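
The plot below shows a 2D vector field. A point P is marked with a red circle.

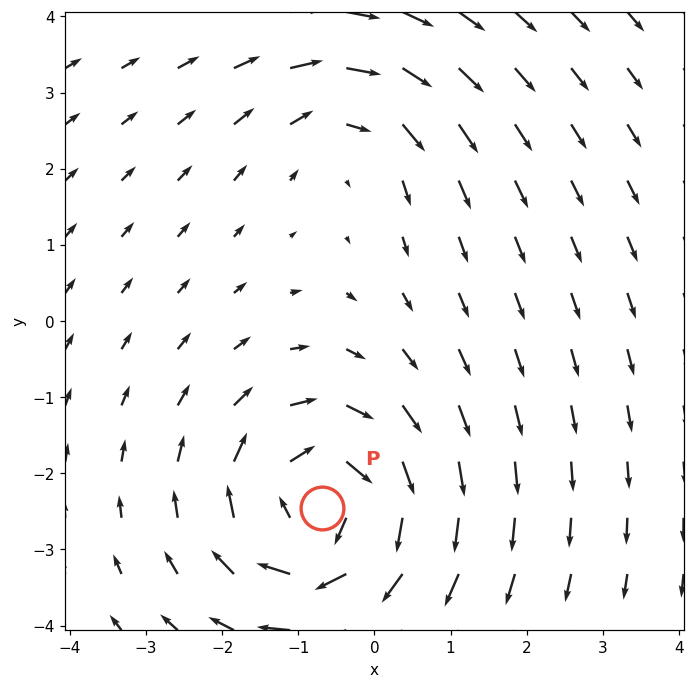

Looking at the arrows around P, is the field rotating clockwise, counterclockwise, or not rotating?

clockwise

Near P at (-0.7, -2.5) the arrows circulate clockwise. The curl (z-component) there is about -4; negative curl means clockwise rotation.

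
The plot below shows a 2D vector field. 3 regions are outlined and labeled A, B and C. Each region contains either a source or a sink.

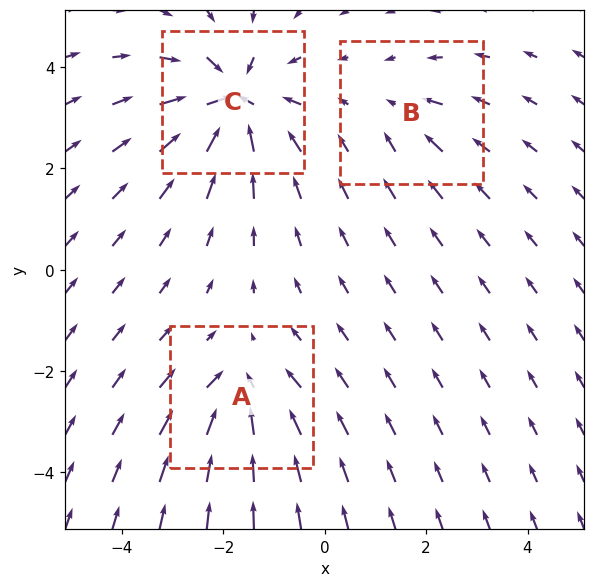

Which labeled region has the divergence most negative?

Divergence at each region's feature centre — A: about -4, B: about -2, C: about -7. Region C is most negative.

C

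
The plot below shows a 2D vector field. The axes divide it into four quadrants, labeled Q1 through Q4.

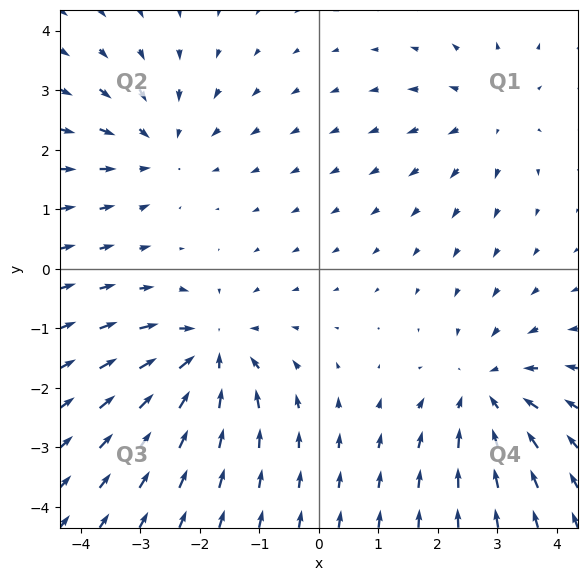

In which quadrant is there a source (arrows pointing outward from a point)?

Q1

The source sits at approximately (2.9, 2.6), which lies in quadrant Q1. The divergence there is about +3, positive as expected for a source.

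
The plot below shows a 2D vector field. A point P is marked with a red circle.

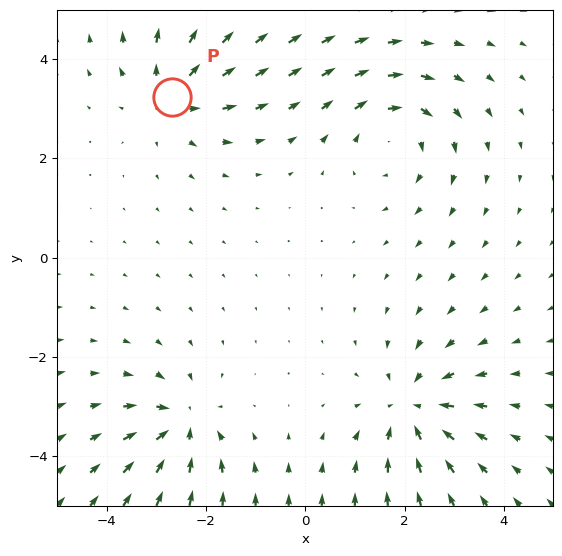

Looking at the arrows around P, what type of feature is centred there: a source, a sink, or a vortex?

At P (-2.7, 3.2) the arrows spread outward. Divergence about +4, curl ≈0 — positive divergence with near-zero curl is a source.

source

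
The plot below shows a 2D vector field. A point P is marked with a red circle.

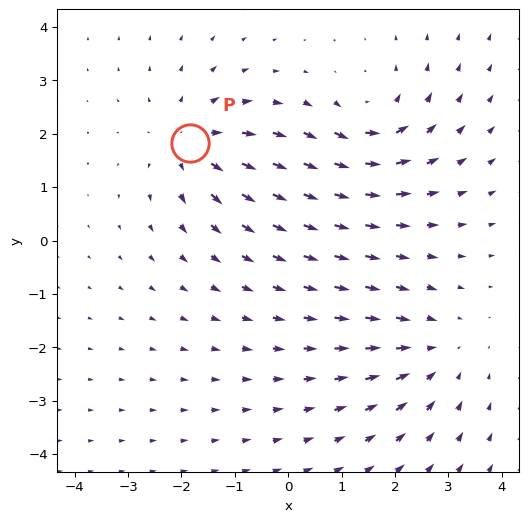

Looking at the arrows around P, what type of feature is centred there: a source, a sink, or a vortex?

source

At P (-1.8, 1.8) the arrows spread outward. Divergence about +5, curl ≈0 — positive divergence with near-zero curl is a source.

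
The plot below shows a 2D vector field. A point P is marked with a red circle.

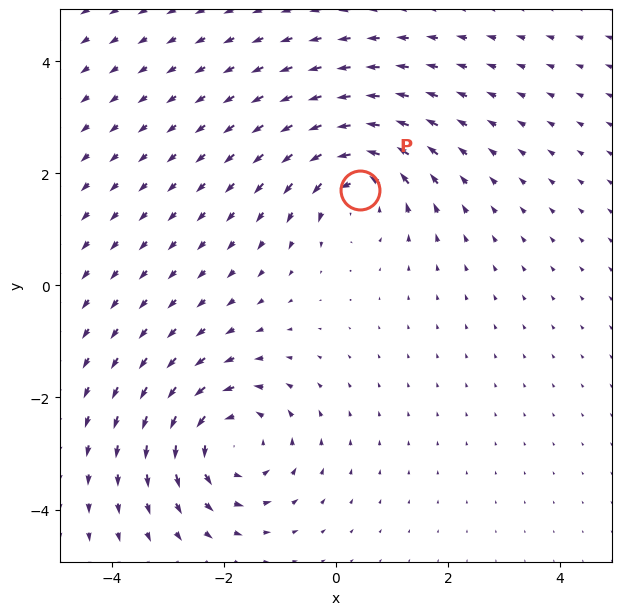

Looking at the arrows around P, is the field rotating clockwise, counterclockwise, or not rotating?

counterclockwise

Near P at (0.4, 1.7) the arrows circulate counterclockwise. The curl (z-component) there is about +4; positive curl means counterclockwise rotation.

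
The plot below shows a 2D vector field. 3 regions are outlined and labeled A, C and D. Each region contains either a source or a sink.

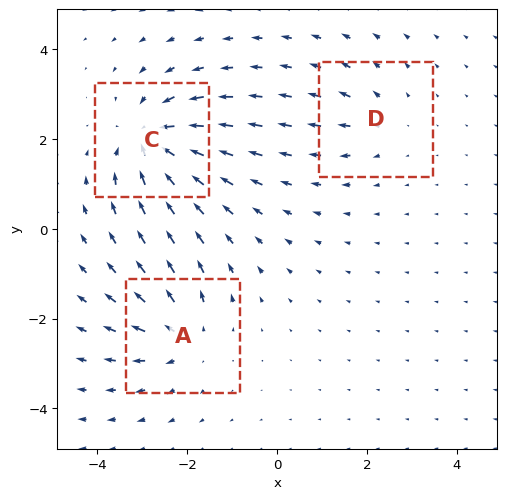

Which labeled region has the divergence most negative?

C

Divergence at each region's feature centre — A: about +4, C: about -5, D: about +2. Region C is most negative.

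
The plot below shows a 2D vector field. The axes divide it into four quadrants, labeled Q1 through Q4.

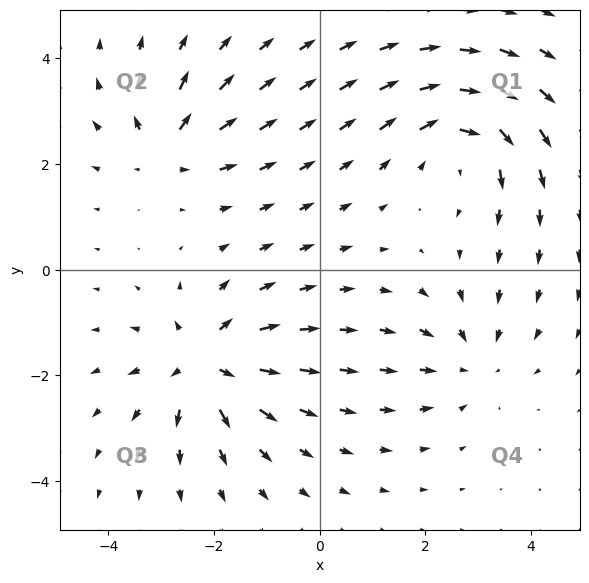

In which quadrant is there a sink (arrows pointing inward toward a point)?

The sink sits at approximately (2.8, -1.7), which lies in quadrant Q4. The divergence there is about -3, negative as expected for a sink.

Q4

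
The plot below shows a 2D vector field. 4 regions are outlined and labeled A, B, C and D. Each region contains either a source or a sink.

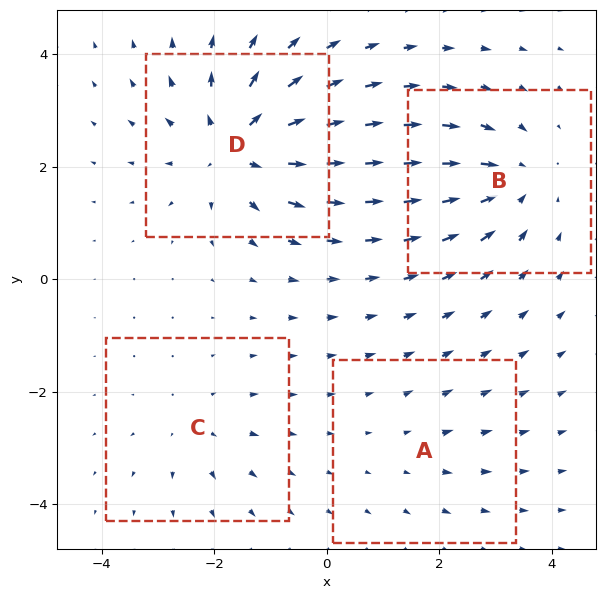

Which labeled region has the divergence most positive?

D

Divergence at each region's feature centre — A: about +2, B: about -5, C: about +3, D: about +7. Region D is most positive.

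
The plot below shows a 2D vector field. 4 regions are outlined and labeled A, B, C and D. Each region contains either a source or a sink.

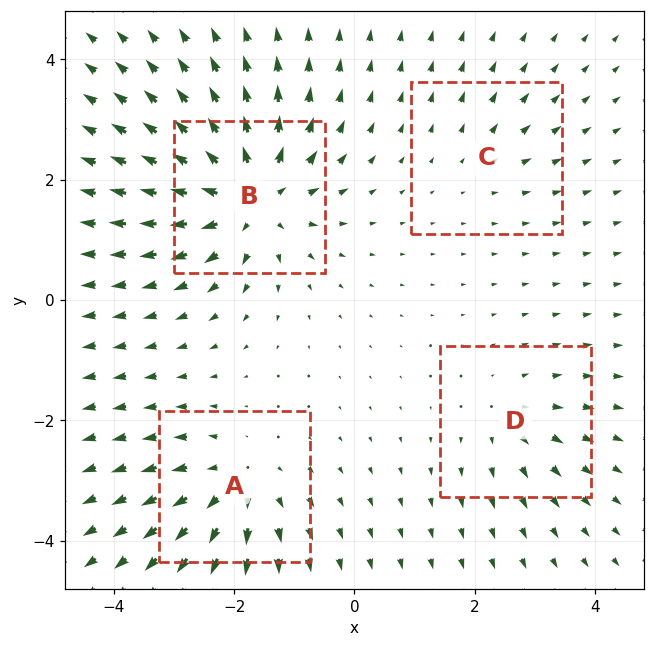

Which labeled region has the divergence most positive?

B

Divergence at each region's feature centre — A: about +5, B: about +8, C: about +2, D: about +3. Region B is most positive.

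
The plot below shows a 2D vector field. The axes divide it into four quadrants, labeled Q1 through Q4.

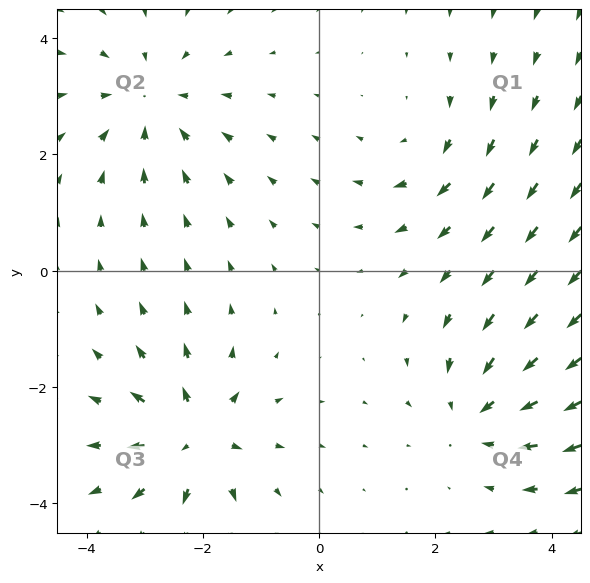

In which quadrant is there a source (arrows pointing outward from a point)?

Q3

The source sits at approximately (-2.1, -2.8), which lies in quadrant Q3. The divergence there is about +5, positive as expected for a source.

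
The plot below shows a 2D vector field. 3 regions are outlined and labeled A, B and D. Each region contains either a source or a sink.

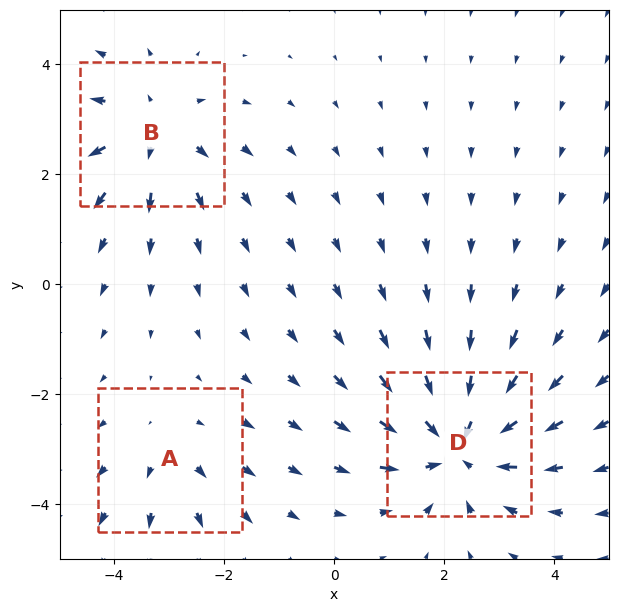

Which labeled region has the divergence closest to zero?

Divergence at each region's feature centre — A: about +2, B: about +3, D: about -5. Region A is closest to zero.

A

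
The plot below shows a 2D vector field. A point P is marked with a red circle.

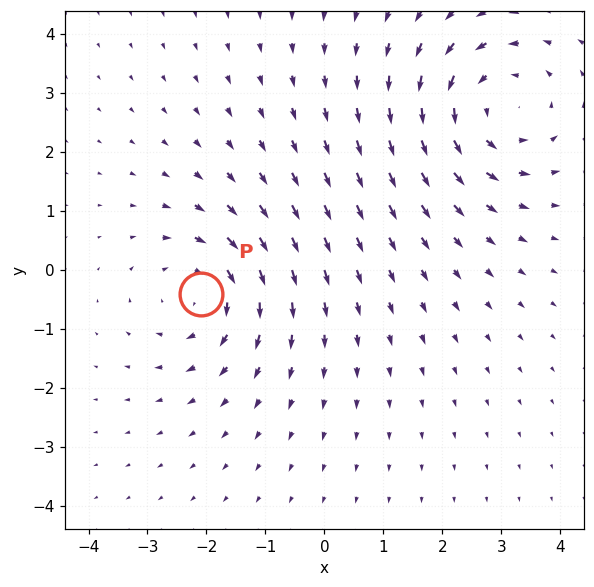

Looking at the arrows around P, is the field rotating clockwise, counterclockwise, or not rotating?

clockwise

Near P at (-2.1, -0.4) the arrows circulate clockwise. The curl (z-component) there is about -4; negative curl means clockwise rotation.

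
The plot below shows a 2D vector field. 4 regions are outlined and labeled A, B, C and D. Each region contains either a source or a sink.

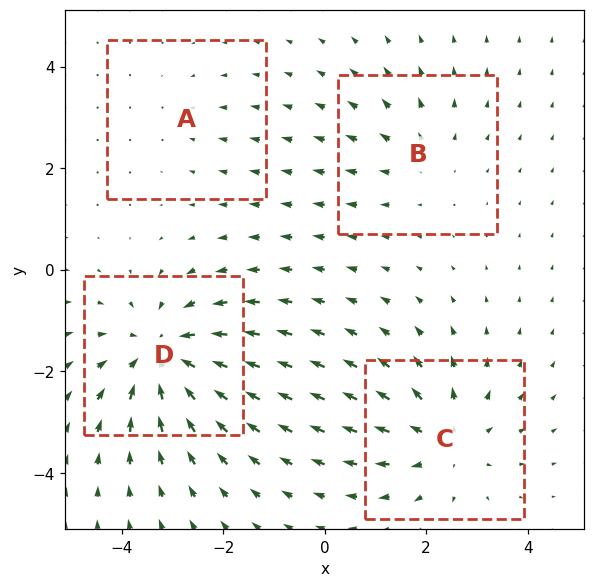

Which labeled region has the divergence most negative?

Divergence at each region's feature centre — A: about -2, B: about +3, C: about +4, D: about -6. Region D is most negative.

D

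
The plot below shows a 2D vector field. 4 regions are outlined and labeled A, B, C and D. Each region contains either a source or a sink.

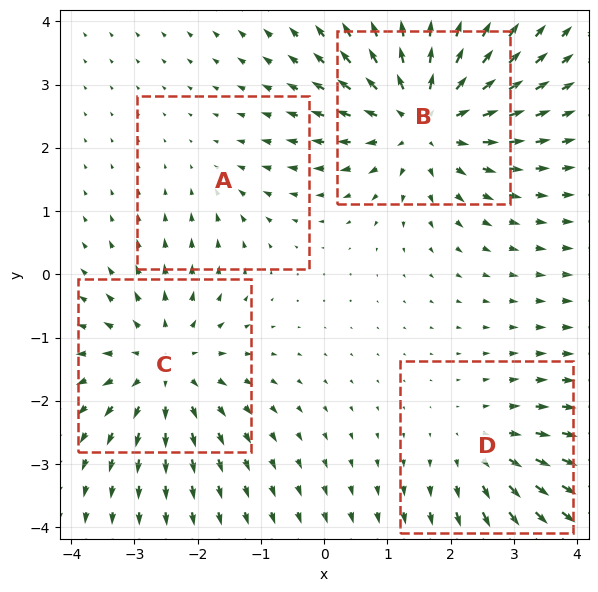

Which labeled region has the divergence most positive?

Divergence at each region's feature centre — A: about -2, B: about +6, C: about +4, D: about +3. Region B is most positive.

B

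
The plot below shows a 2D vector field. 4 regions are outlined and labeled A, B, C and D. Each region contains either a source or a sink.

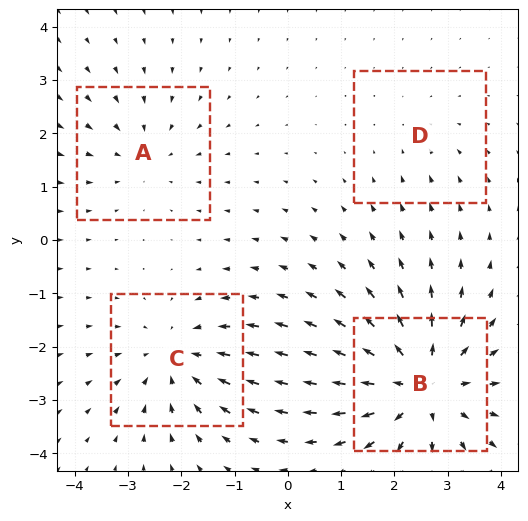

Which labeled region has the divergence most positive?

B

Divergence at each region's feature centre — A: about -3, B: about +6, C: about -4, D: about -2. Region B is most positive.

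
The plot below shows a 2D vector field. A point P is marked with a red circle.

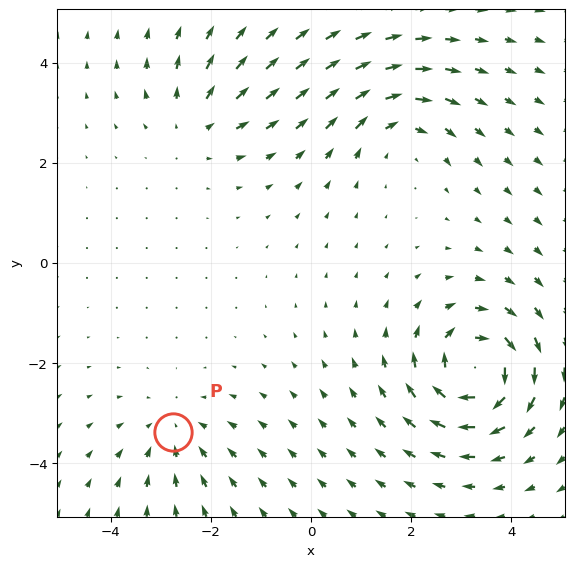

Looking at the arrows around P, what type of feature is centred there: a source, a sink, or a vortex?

At P (-2.7, -3.4) the arrows converge inward. Divergence about -2, curl ≈0 — negative divergence with near-zero curl is a sink.

sink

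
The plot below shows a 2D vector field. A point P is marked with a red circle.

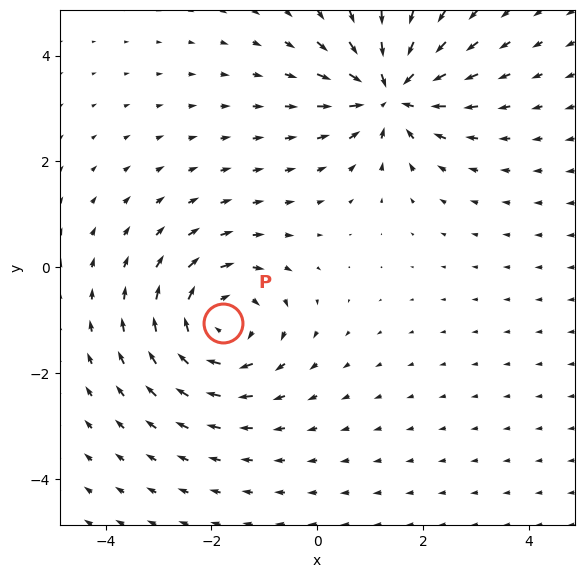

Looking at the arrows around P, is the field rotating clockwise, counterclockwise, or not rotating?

Near P at (-1.8, -1.1) the arrows circulate clockwise. The curl (z-component) there is about -4; negative curl means clockwise rotation.

clockwise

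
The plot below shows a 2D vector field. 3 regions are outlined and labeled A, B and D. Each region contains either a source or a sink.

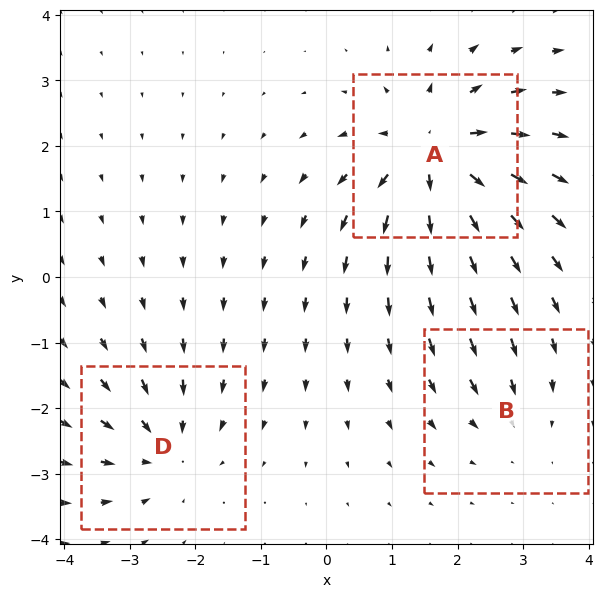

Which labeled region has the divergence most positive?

A

Divergence at each region's feature centre — A: about +6, B: about -2, D: about -3. Region A is most positive.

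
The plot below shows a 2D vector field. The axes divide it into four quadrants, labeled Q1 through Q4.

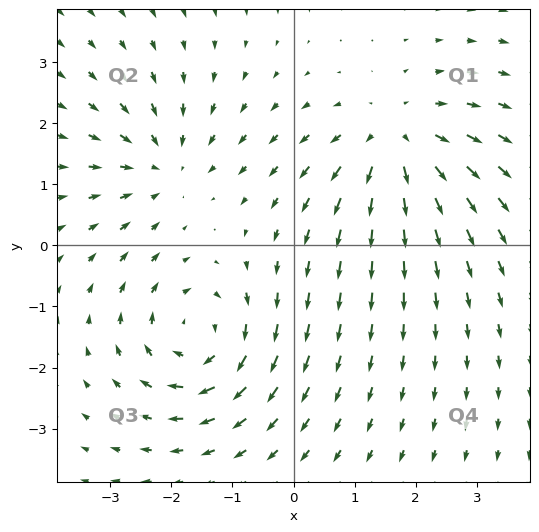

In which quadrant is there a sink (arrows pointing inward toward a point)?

The sink sits at approximately (-2.1, 1.3), which lies in quadrant Q2. The divergence there is about -3, negative as expected for a sink.

Q2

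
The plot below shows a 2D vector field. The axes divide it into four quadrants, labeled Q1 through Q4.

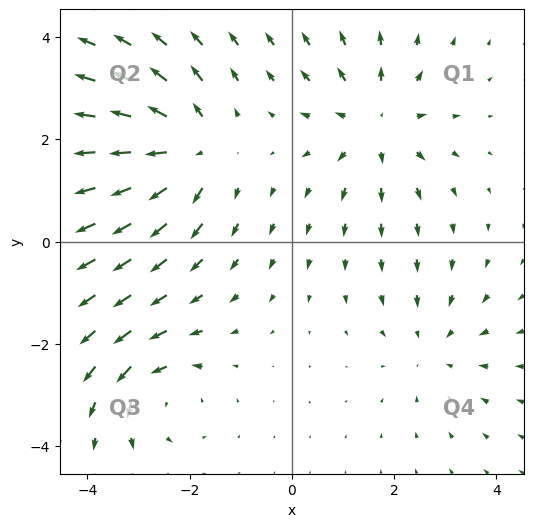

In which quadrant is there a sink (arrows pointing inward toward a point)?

The sink sits at approximately (2.8, -2.1), which lies in quadrant Q4. The divergence there is about -2, negative as expected for a sink.

Q4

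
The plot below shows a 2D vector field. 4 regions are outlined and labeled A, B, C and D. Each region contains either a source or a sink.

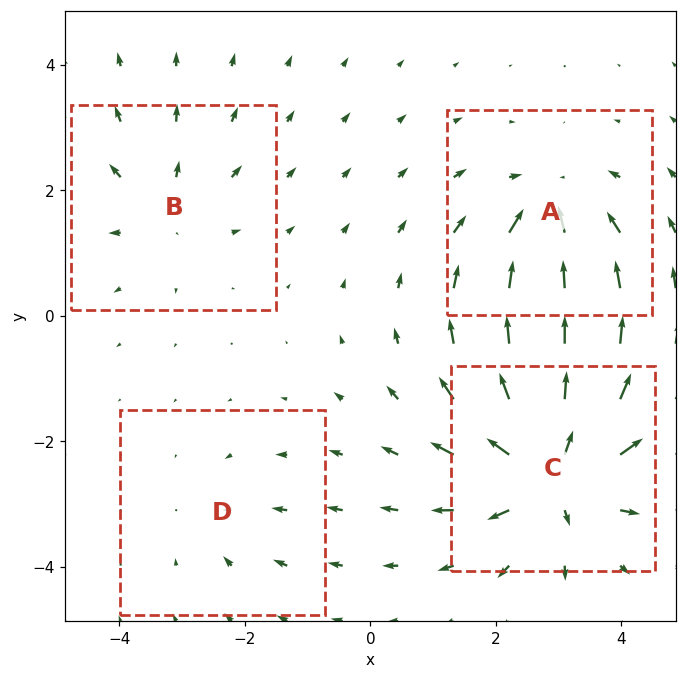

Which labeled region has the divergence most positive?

Divergence at each region's feature centre — A: about -5, B: about +4, C: about +8, D: about -2. Region C is most positive.

C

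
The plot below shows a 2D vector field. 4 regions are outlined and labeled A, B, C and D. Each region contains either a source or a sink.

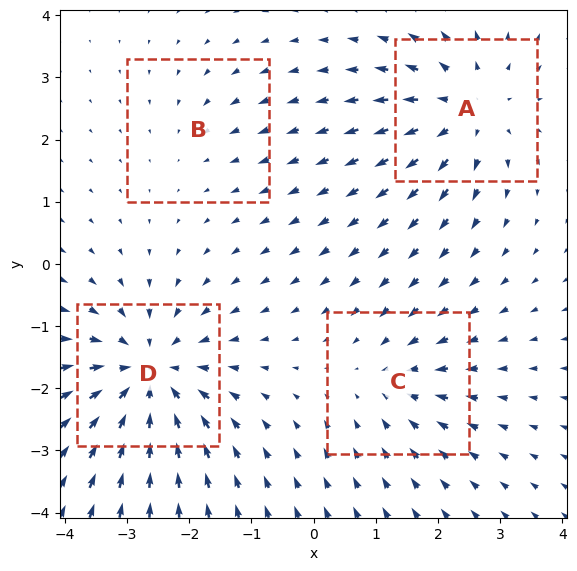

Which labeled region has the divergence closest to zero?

B

Divergence at each region's feature centre — A: about +5, B: about -2, C: about -3, D: about -6. Region B is closest to zero.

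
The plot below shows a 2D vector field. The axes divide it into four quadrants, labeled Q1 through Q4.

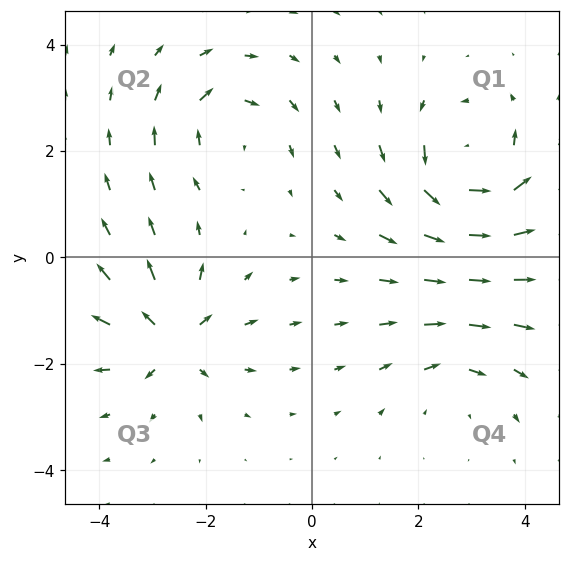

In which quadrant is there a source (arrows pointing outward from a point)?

The source sits at approximately (-2.6, -1.5), which lies in quadrant Q3. The divergence there is about +6, positive as expected for a source.

Q3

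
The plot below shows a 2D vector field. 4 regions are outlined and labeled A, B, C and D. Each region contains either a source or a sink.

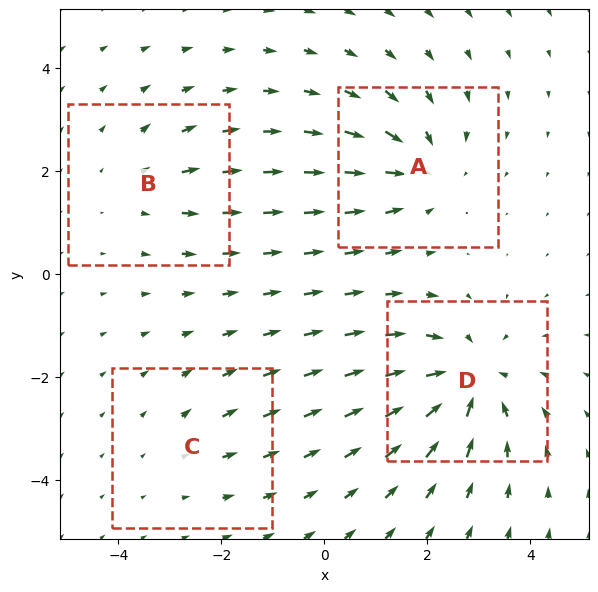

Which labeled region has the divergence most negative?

Divergence at each region's feature centre — A: about -5, B: about +3, C: about +2, D: about -6. Region D is most negative.

D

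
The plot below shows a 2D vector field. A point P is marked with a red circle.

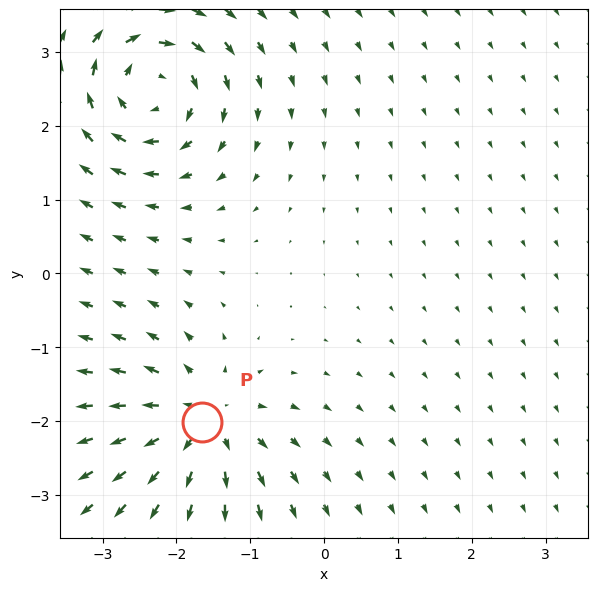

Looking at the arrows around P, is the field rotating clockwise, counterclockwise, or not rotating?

not rotating

Near P at (-1.7, -2.0) the arrows show no circulation. The curl there is ≈0.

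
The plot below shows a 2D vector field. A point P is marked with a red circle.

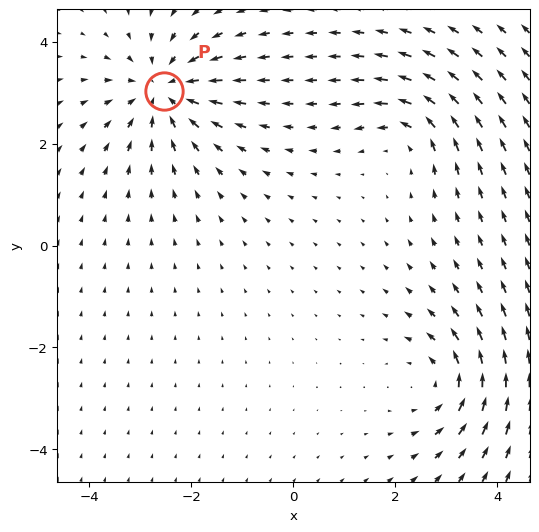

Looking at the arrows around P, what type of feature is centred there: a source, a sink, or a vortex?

At P (-2.5, 3.0) the arrows converge inward. Divergence about -5, curl ≈0 — negative divergence with near-zero curl is a sink.

sink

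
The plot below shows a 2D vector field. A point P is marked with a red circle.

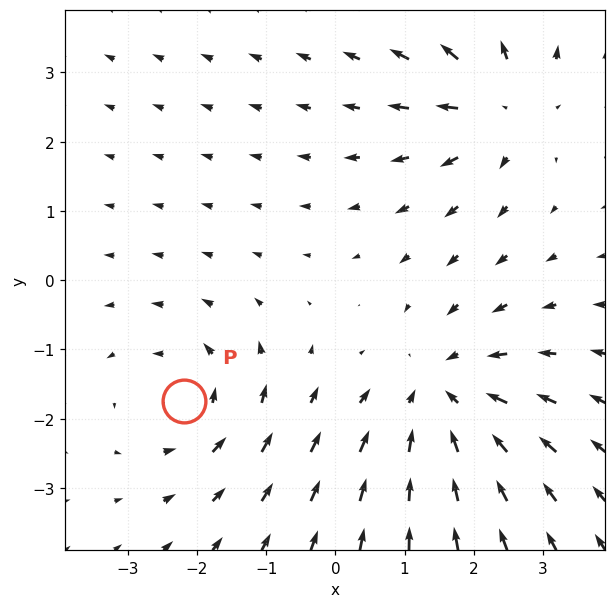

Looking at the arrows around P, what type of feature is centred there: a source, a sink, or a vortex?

At P (-2.2, -1.7) the arrows circulate counterclockwise. Divergence ≈0, curl about +3 — near-zero divergence with nonzero curl is a vortex.

vortex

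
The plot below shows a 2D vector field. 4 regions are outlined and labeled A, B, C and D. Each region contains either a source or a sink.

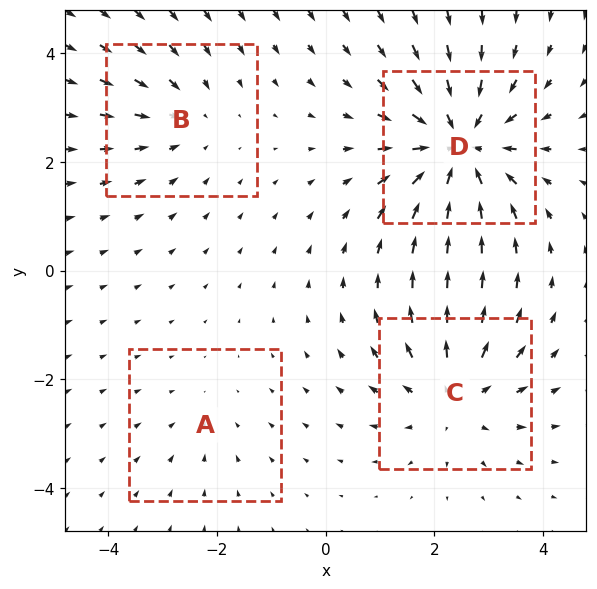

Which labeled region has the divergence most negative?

Divergence at each region's feature centre — A: about -2, B: about -3, C: about +4, D: about -6. Region D is most negative.

D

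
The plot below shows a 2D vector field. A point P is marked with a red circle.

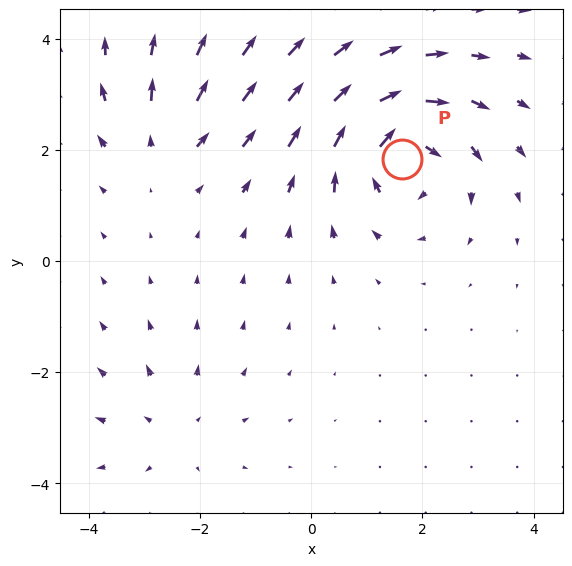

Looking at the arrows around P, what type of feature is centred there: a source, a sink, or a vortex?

vortex

At P (1.6, 1.8) the arrows circulate clockwise. Divergence ≈0, curl about -6 — near-zero divergence with nonzero curl is a vortex.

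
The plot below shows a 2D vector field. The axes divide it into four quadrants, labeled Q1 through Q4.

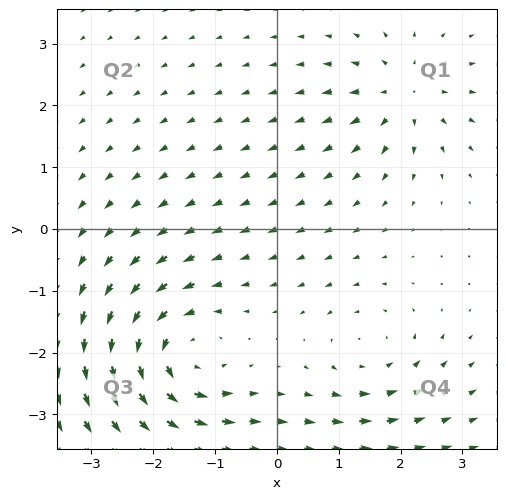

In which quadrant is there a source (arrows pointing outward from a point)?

The source sits at approximately (2.1, 2.2), which lies in quadrant Q1. The divergence there is about +4, positive as expected for a source.

Q1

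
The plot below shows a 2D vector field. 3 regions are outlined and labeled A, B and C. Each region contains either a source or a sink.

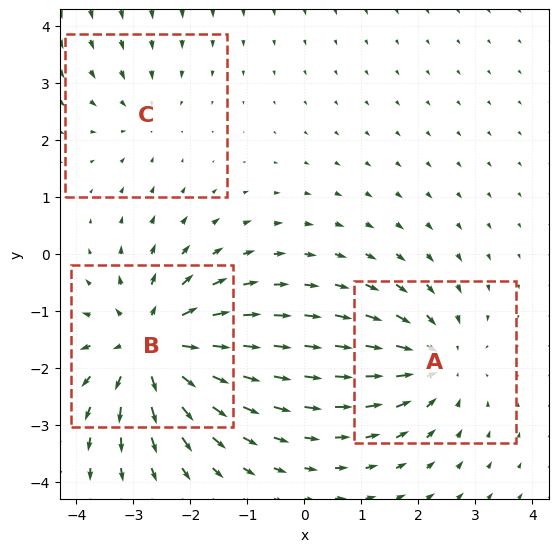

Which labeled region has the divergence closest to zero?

Divergence at each region's feature centre — A: about -3, B: about +5, C: about -2. Region C is closest to zero.

C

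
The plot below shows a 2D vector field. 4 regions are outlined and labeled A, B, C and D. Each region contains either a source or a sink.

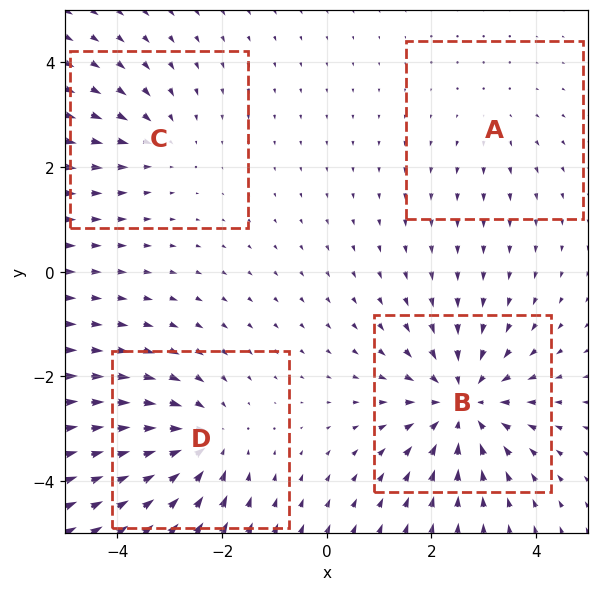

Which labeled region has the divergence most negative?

B

Divergence at each region's feature centre — A: about +2, B: about -6, C: about -3, D: about -4. Region B is most negative.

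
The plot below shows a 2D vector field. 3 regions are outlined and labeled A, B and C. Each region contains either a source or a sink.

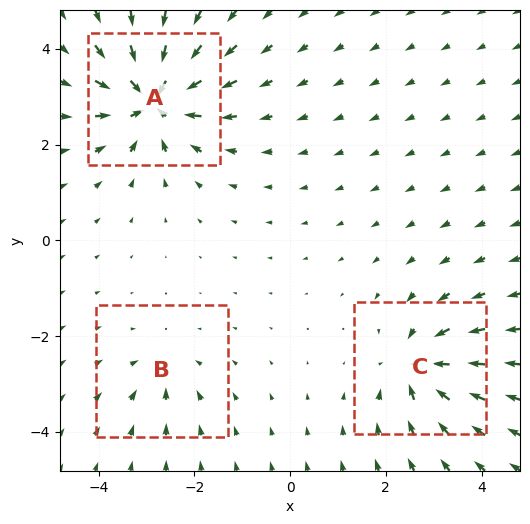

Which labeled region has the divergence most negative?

A

Divergence at each region's feature centre — A: about -6, B: about -2, C: about -4. Region A is most negative.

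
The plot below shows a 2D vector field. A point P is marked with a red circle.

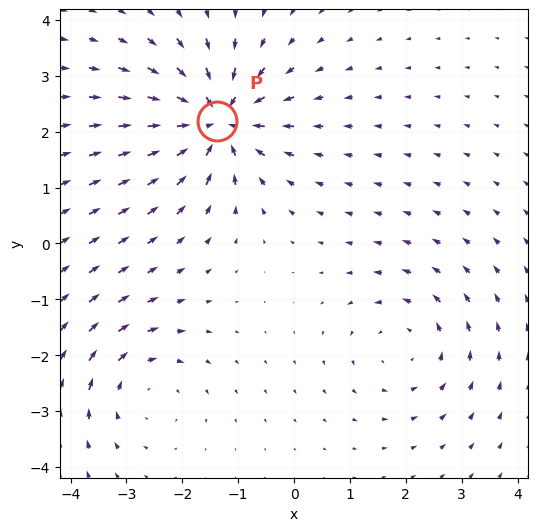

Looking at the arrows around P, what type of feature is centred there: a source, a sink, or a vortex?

At P (-1.4, 2.2) the arrows converge inward. Divergence about -6, curl ≈0 — negative divergence with near-zero curl is a sink.

sink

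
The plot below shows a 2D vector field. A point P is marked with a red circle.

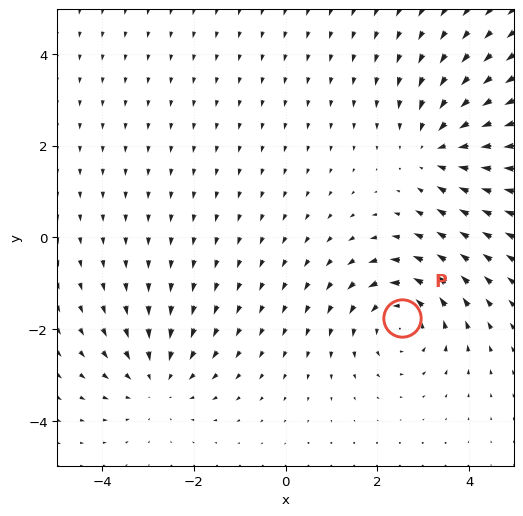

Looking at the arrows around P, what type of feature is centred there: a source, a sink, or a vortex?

vortex

At P (2.5, -1.8) the arrows circulate counterclockwise. Divergence ≈0, curl about +5 — near-zero divergence with nonzero curl is a vortex.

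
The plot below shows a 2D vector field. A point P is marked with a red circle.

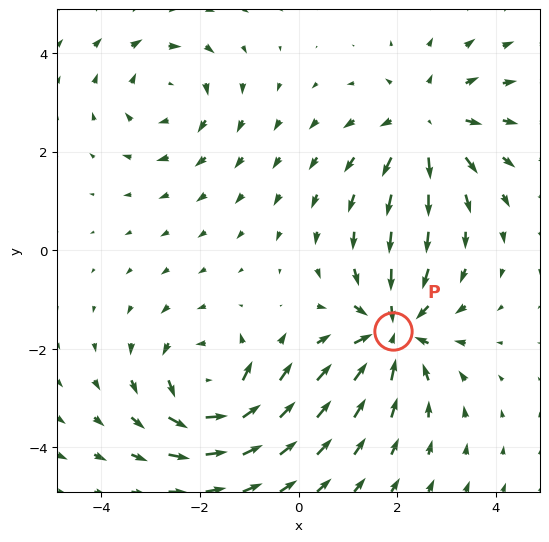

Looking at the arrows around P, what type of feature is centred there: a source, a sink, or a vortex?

sink

At P (1.9, -1.6) the arrows converge inward. Divergence about -5, curl ≈0 — negative divergence with near-zero curl is a sink.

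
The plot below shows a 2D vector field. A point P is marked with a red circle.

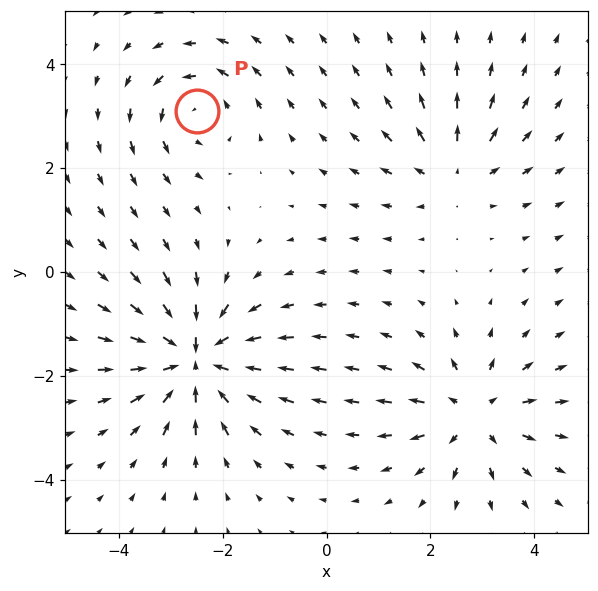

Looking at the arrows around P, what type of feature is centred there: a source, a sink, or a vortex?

At P (-2.5, 3.1) the arrows circulate counterclockwise. Divergence ≈0, curl about +3 — near-zero divergence with nonzero curl is a vortex.

vortex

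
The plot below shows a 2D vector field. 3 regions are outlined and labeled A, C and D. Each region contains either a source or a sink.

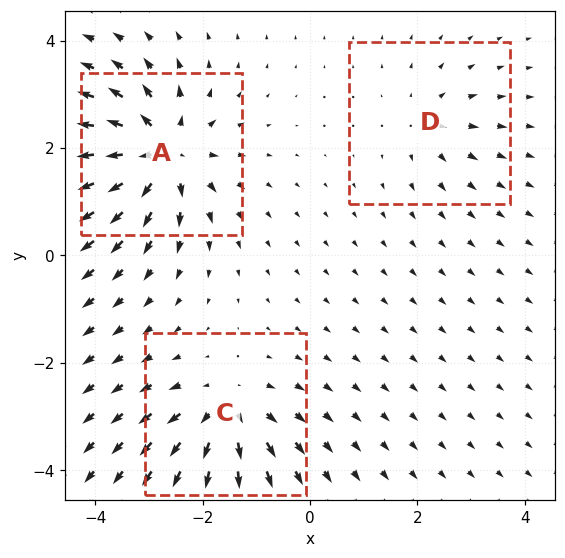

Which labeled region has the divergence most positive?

A

Divergence at each region's feature centre — A: about +6, C: about +4, D: about +3. Region A is most positive.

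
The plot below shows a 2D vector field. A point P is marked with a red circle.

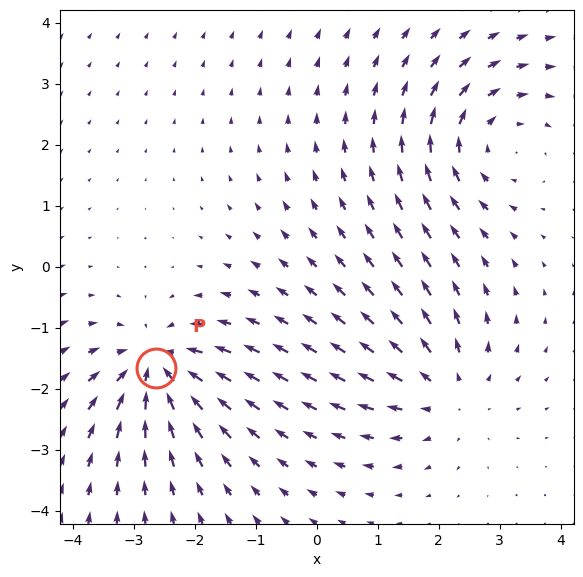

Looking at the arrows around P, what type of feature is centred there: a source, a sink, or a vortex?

sink

At P (-2.6, -1.7) the arrows converge inward. Divergence about -6, curl ≈0 — negative divergence with near-zero curl is a sink.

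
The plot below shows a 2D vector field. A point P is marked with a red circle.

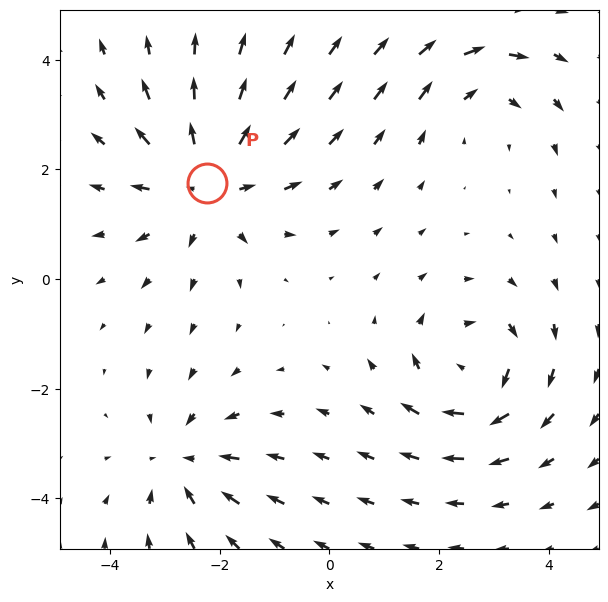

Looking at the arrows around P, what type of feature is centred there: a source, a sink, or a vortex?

At P (-2.2, 1.8) the arrows spread outward. Divergence about +5, curl ≈0 — positive divergence with near-zero curl is a source.

source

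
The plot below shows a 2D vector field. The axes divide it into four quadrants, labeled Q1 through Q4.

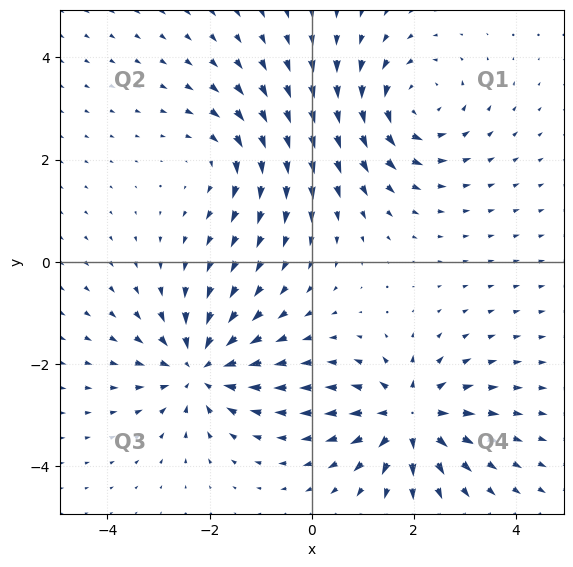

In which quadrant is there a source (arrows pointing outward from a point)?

Q4

The source sits at approximately (1.9, -3.0), which lies in quadrant Q4. The divergence there is about +6, positive as expected for a source.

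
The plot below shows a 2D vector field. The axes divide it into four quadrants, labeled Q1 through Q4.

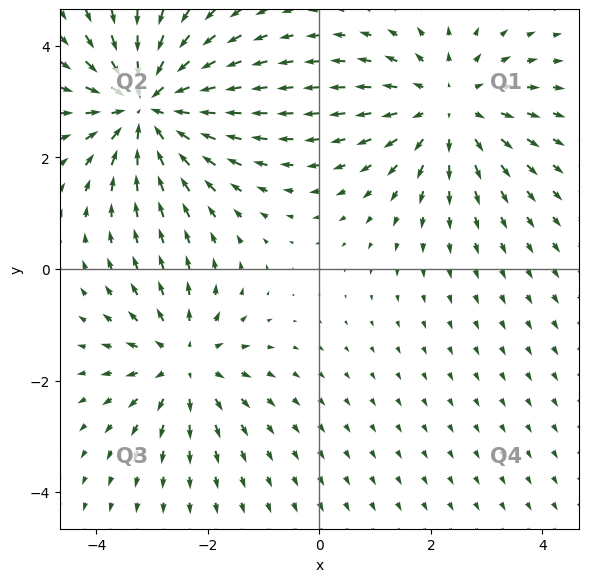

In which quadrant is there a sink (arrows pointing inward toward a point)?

Q2

The sink sits at approximately (-3.1, 2.9), which lies in quadrant Q2. The divergence there is about -5, negative as expected for a sink.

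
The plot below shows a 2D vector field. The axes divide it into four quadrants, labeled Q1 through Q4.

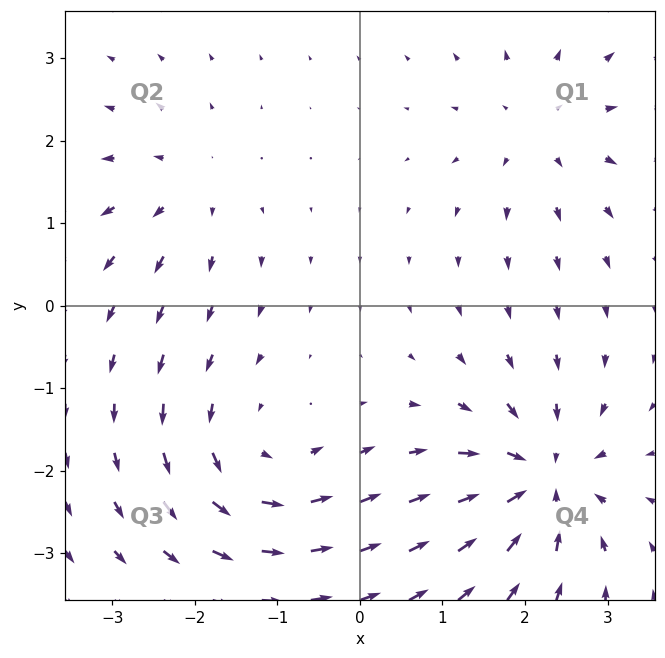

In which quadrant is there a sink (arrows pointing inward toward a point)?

The sink sits at approximately (2.2, -2.1), which lies in quadrant Q4. The divergence there is about -7, negative as expected for a sink.

Q4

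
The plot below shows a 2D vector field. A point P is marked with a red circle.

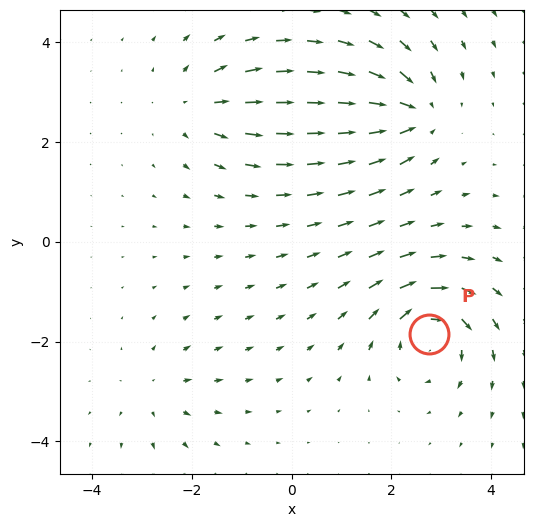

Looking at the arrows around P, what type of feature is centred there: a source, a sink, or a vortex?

vortex

At P (2.8, -1.8) the arrows circulate clockwise. Divergence ≈0, curl about -6 — near-zero divergence with nonzero curl is a vortex.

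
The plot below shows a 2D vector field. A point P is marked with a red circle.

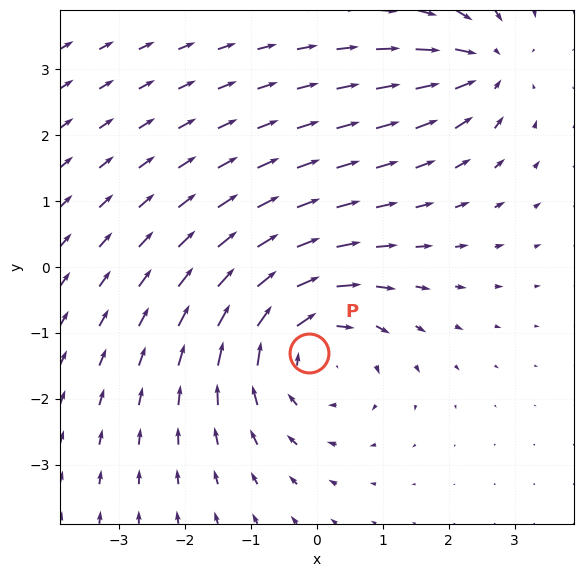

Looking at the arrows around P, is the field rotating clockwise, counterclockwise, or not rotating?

Near P at (-0.1, -1.3) the arrows circulate clockwise. The curl (z-component) there is about -4; negative curl means clockwise rotation.

clockwise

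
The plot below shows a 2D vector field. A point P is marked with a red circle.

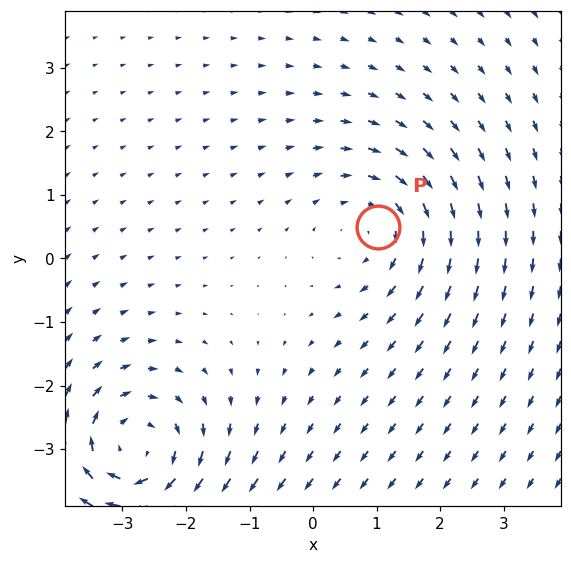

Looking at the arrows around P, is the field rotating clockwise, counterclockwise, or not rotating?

clockwise

Near P at (1.0, 0.5) the arrows circulate clockwise. The curl (z-component) there is about -3; negative curl means clockwise rotation.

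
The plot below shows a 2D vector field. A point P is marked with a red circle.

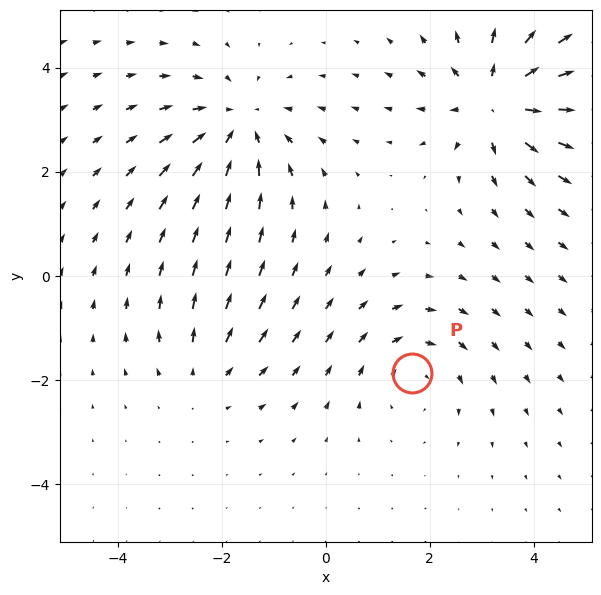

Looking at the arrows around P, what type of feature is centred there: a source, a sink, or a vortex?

vortex

At P (1.7, -1.9) the arrows circulate clockwise. Divergence ≈0, curl about -3 — near-zero divergence with nonzero curl is a vortex.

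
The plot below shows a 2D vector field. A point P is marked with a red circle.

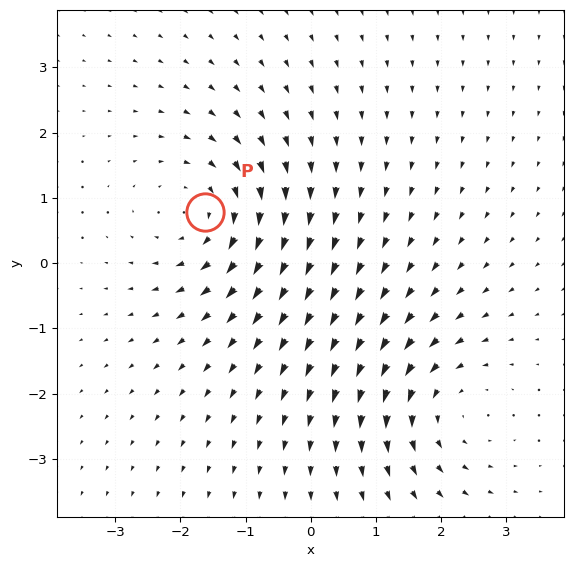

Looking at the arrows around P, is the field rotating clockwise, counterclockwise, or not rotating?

Near P at (-1.6, 0.8) the arrows circulate clockwise. The curl (z-component) there is about -4; negative curl means clockwise rotation.

clockwise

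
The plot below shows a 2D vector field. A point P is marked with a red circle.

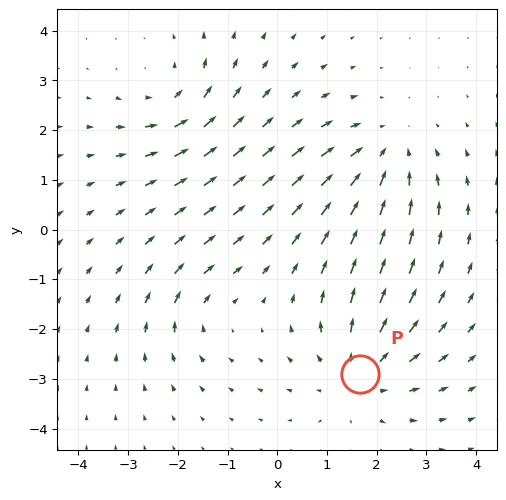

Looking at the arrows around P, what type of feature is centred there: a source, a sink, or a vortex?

At P (1.7, -2.9) the arrows spread outward. Divergence about +4, curl ≈0 — positive divergence with near-zero curl is a source.

source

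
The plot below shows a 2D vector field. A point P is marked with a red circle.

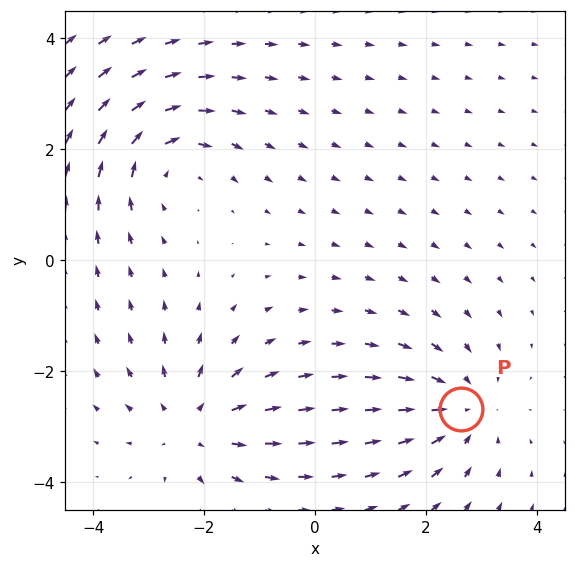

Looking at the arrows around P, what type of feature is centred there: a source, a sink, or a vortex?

At P (2.6, -2.7) the arrows converge inward. Divergence about -2, curl ≈0 — negative divergence with near-zero curl is a sink.

sink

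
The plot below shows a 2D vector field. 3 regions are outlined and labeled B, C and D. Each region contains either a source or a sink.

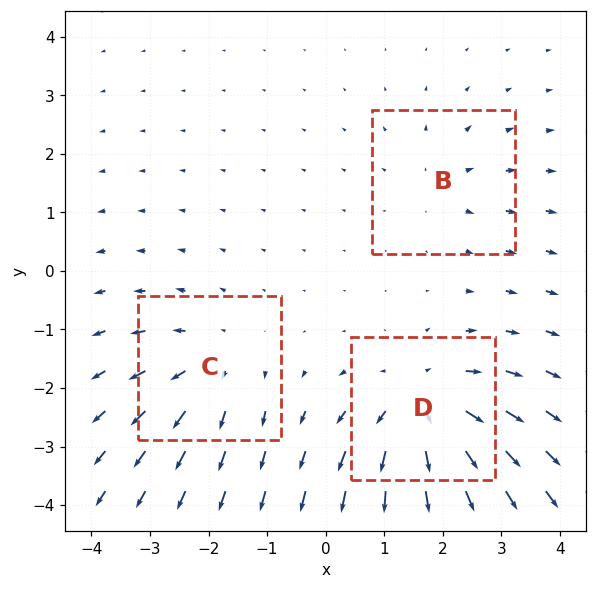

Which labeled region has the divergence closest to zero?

B

Divergence at each region's feature centre — B: about +2, C: about +3, D: about +5. Region B is closest to zero.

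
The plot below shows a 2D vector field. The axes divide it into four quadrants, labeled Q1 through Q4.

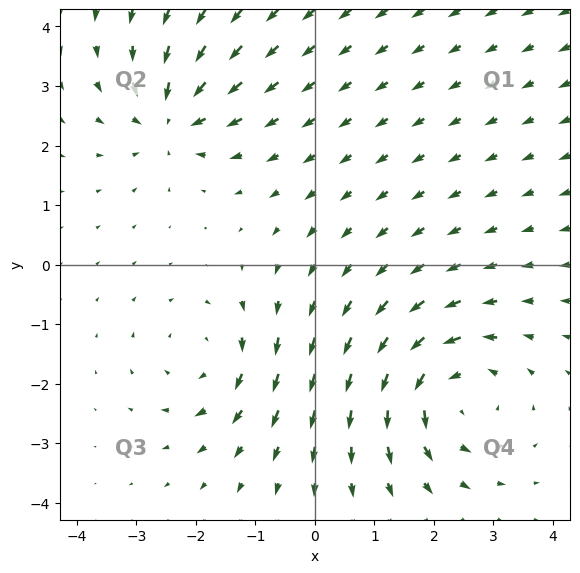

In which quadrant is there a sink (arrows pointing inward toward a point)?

The sink sits at approximately (-2.4, 2.5), which lies in quadrant Q2. The divergence there is about -4, negative as expected for a sink.

Q2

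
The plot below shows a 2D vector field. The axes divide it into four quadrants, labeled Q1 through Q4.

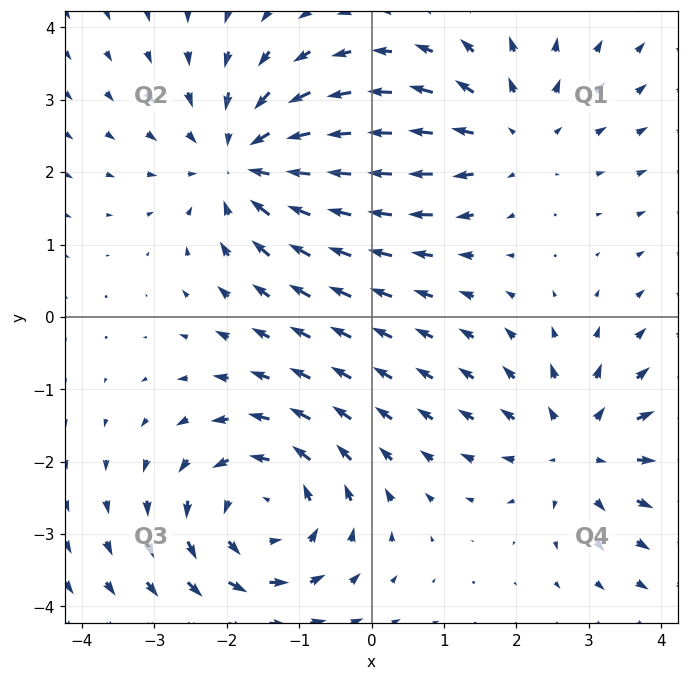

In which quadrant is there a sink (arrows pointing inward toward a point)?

The sink sits at approximately (-1.7, 2.1), which lies in quadrant Q2. The divergence there is about -4, negative as expected for a sink.

Q2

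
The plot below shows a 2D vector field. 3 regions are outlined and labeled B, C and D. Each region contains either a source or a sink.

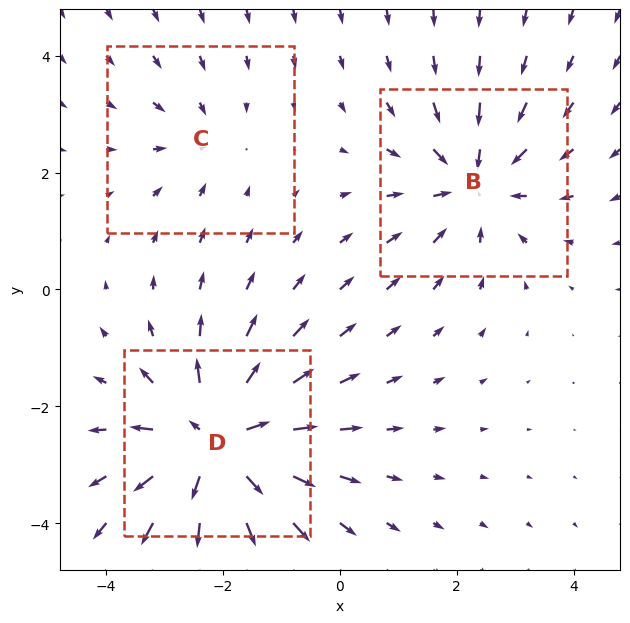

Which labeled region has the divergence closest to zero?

C

Divergence at each region's feature centre — B: about -3, C: about -2, D: about +5. Region C is closest to zero.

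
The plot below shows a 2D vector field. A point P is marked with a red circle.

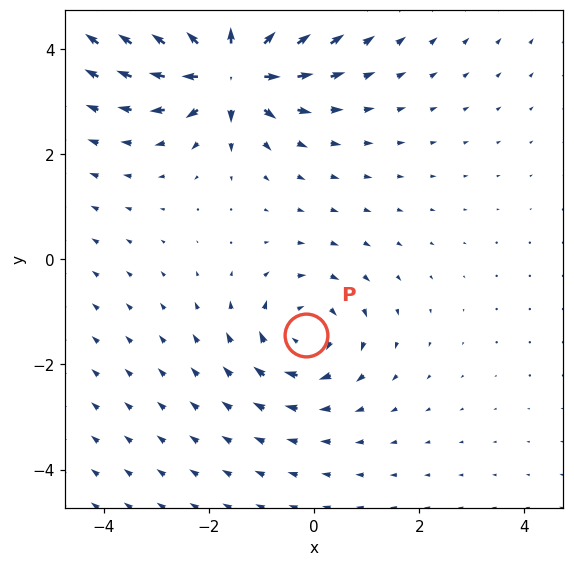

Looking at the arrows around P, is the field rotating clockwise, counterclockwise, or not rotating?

Near P at (-0.2, -1.4) the arrows circulate clockwise. The curl (z-component) there is about -3; negative curl means clockwise rotation.

clockwise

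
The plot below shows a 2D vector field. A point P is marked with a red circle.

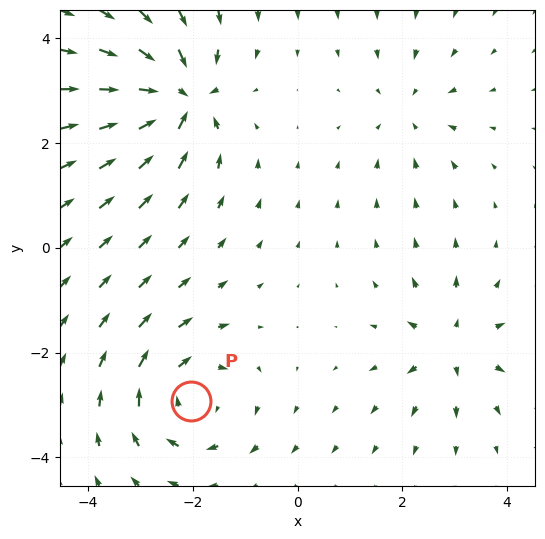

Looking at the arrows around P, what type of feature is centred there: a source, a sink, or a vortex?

At P (-2.0, -2.9) the arrows circulate clockwise. Divergence ≈0, curl about -4 — near-zero divergence with nonzero curl is a vortex.

vortex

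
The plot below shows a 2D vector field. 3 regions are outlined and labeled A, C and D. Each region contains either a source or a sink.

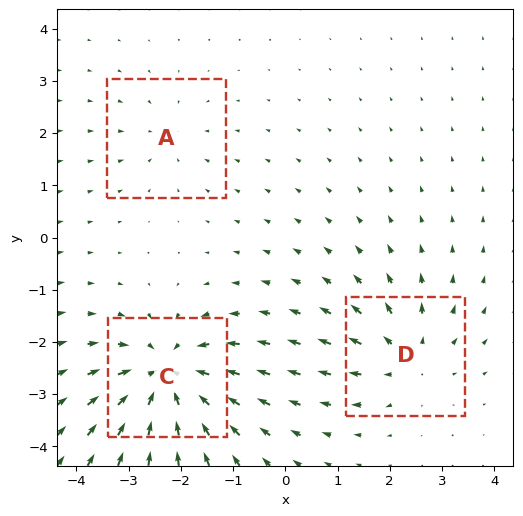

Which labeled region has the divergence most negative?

C

Divergence at each region's feature centre — A: about -2, C: about -6, D: about +4. Region C is most negative.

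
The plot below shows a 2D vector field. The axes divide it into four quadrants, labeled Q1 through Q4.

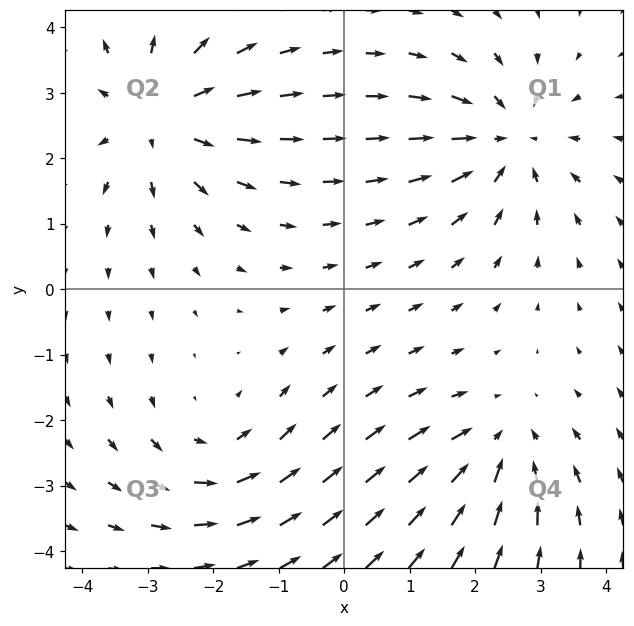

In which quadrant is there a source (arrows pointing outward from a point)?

Q2

The source sits at approximately (-2.8, 2.6), which lies in quadrant Q2. The divergence there is about +5, positive as expected for a source.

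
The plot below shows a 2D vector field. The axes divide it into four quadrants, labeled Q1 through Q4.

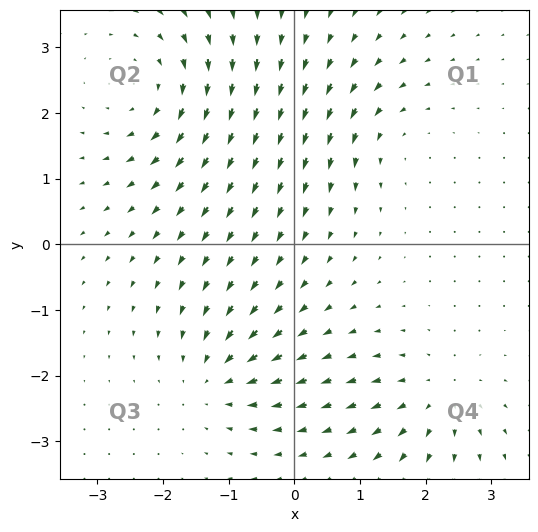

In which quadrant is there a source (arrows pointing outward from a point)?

The source sits at approximately (2.2, -2.3), which lies in quadrant Q4. The divergence there is about +4, positive as expected for a source.

Q4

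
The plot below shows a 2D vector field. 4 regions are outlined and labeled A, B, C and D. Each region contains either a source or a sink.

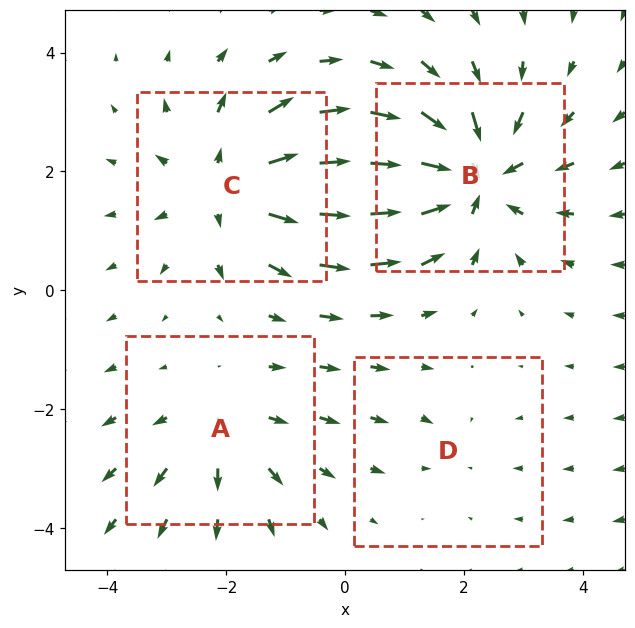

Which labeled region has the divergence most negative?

Divergence at each region's feature centre — A: about +3, B: about -6, C: about +5, D: about -2. Region B is most negative.

B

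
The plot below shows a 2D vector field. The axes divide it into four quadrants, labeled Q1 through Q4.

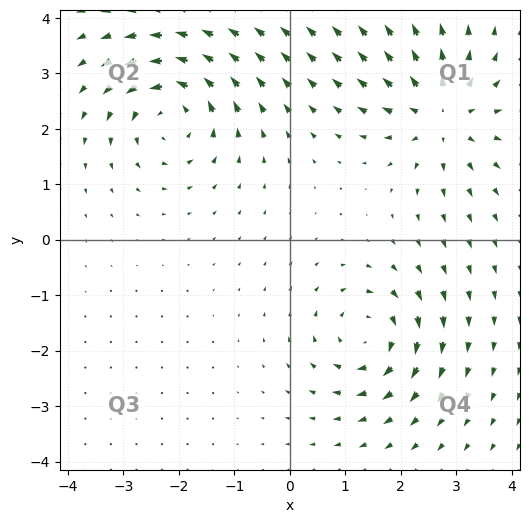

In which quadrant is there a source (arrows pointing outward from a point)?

Q1

The source sits at approximately (2.8, 2.2), which lies in quadrant Q1. The divergence there is about +5, positive as expected for a source.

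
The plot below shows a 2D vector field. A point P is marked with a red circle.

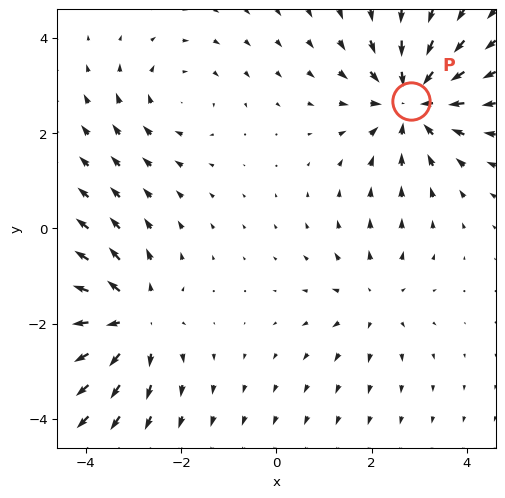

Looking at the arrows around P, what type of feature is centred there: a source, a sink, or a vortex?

At P (2.8, 2.7) the arrows converge inward. Divergence about -5, curl ≈0 — negative divergence with near-zero curl is a sink.

sink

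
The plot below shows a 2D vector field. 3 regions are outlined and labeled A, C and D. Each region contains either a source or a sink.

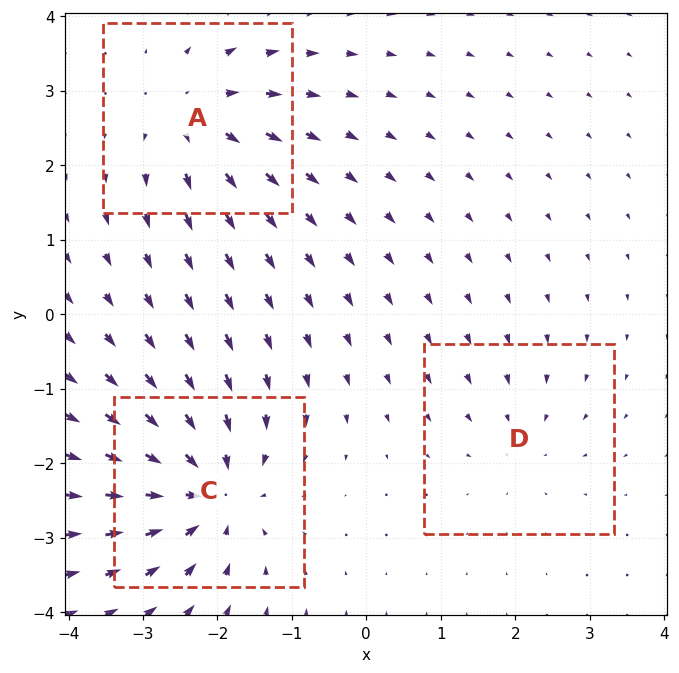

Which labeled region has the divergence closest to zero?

Divergence at each region's feature centre — A: about +4, C: about -5, D: about -2. Region D is closest to zero.

D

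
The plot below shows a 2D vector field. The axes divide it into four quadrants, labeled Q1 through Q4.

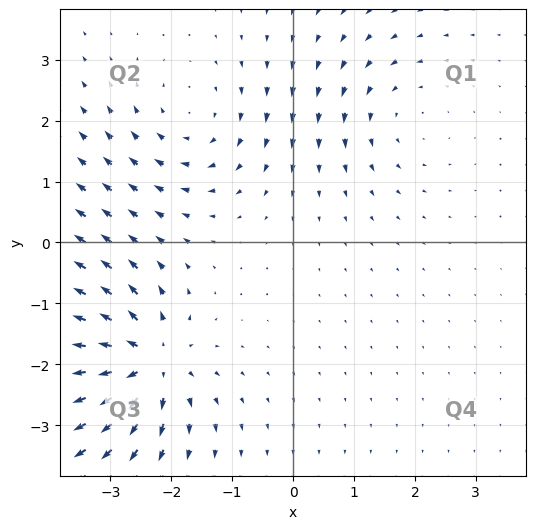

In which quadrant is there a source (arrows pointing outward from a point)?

Q3

The source sits at approximately (-2.4, -2.0), which lies in quadrant Q3. The divergence there is about +7, positive as expected for a source.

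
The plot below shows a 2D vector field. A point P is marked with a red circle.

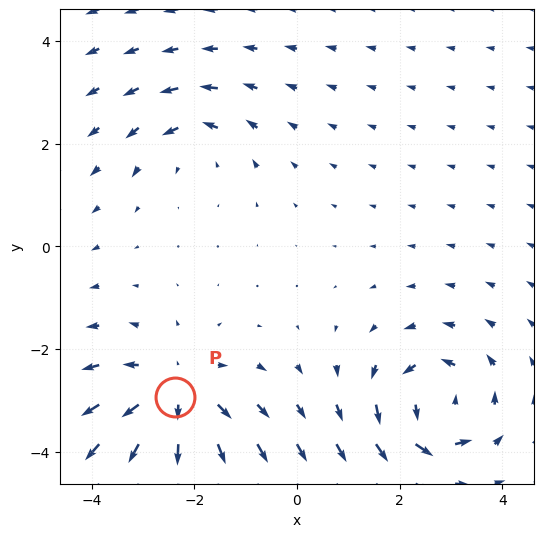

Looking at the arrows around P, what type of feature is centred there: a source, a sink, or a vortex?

source

At P (-2.4, -2.9) the arrows spread outward. Divergence about +5, curl ≈0 — positive divergence with near-zero curl is a source.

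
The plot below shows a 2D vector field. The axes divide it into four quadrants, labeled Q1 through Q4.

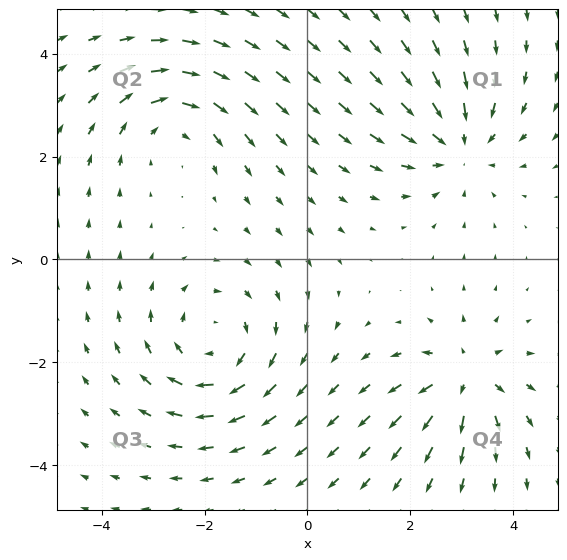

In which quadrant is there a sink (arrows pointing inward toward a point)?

Q1

The sink sits at approximately (2.9, 2.2), which lies in quadrant Q1. The divergence there is about -4, negative as expected for a sink.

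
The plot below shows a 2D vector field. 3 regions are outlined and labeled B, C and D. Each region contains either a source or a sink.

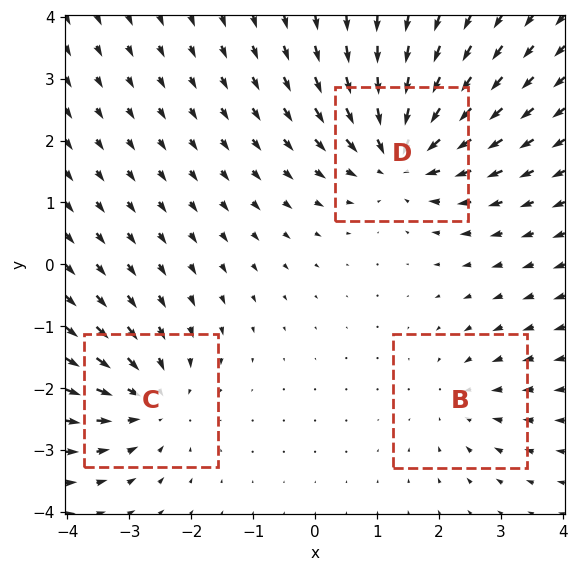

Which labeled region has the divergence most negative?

D

Divergence at each region's feature centre — B: about -2, C: about -3, D: about -5. Region D is most negative.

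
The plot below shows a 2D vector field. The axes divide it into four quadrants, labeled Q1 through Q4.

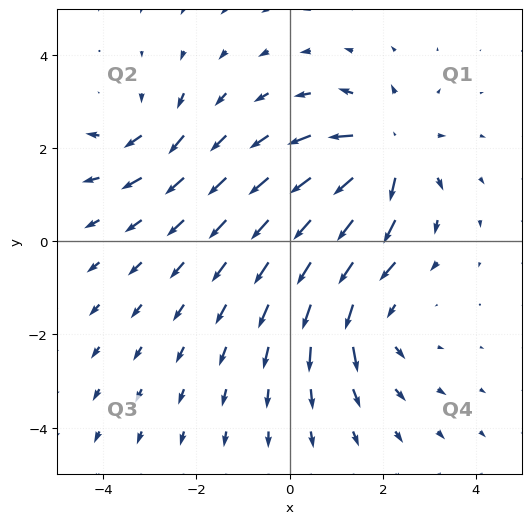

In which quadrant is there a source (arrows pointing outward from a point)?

Q1

The source sits at approximately (2.1, 1.9), which lies in quadrant Q1. The divergence there is about +5, positive as expected for a source.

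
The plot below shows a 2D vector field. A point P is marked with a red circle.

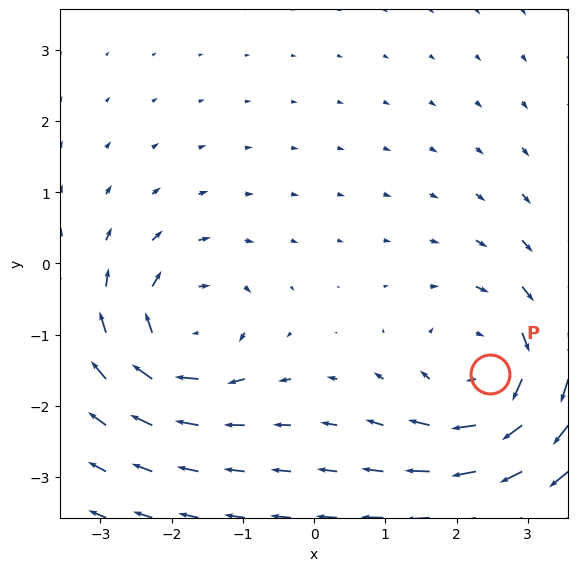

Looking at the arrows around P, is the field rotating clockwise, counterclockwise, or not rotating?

clockwise

Near P at (2.5, -1.6) the arrows circulate clockwise. The curl (z-component) there is about -4; negative curl means clockwise rotation.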